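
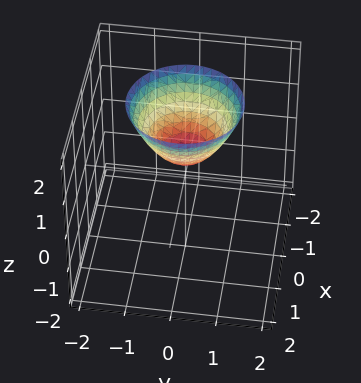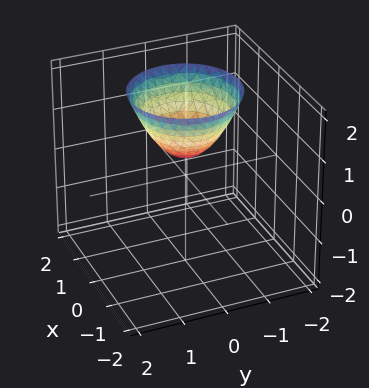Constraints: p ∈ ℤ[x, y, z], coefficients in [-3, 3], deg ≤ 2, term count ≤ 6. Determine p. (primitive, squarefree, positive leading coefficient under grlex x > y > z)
2*x^2 + 2*y^2 - 2*z + 1

1. The degree is 2 — no degree-1 surface has this shape.
2. By symmetry, every cross-section ⟂ z is a circle, so x, y appear only via x² + y².
3. Observable constraints: the surface avoids every integer y-axis point in the box; it misses every integer gridline on the x-axis.
4. Matching integer coefficients to the picture gives p.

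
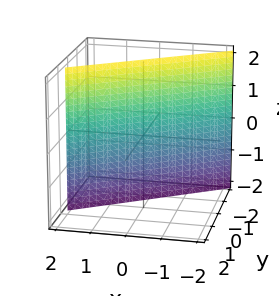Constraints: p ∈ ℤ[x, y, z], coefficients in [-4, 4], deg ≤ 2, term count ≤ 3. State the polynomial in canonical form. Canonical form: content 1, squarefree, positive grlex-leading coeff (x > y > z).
2*x - 3*y - 2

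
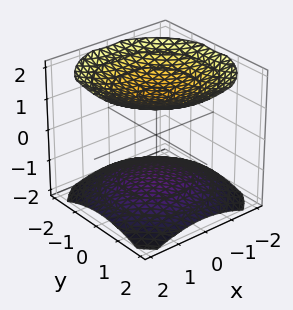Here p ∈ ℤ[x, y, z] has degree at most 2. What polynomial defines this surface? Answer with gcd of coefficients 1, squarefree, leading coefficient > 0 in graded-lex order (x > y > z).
The picture has 2 separate pieces. They look like related sheets of one shape, so recover p as a whole.
deg p = 2. Two sheets facing apart; a quadric.
By symmetry, the surface is invariant under rotation about z: p = q(x² + y², z); it's symmetric under z → −z, forcing even powers of z.
Against the integer gridlines: the surface avoids every integer x-axis point in the box; the surface avoids every integer y-axis point in the box.
Together with the visible shape, these determine p as stated.

x^2 + y^2 - 2*z^2 + 3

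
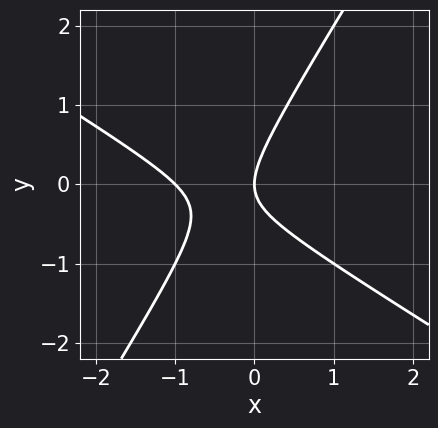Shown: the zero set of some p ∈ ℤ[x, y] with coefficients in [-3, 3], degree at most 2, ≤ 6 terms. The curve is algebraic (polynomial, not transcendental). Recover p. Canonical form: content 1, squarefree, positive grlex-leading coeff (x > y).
x^2 + x*y - y^2 + x

(a) Degree: no degree-1 curve has this shape, so deg p = 2.
(b) From the axis intercepts and sections: among the integer gridlines, it crosses the x-axis at x ∈ {-1, 0}; it crosses the y-axis at the gridline y = 0.
(c) Fitting integer coefficients to these (and the overall shape) gives p.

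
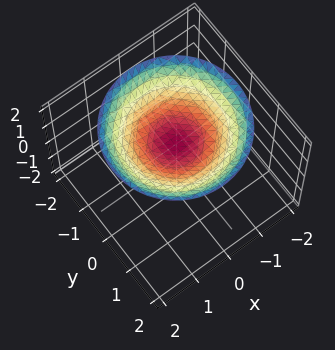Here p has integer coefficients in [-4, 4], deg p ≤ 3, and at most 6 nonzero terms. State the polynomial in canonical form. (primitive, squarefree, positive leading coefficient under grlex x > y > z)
First, the degree is 2 — no degree-1 surface has this shape.
Next, symmetries: rotational symmetry about the z-axis ⇒ p depends on x, y only through x² + y².
Next, checking where it meets the axes: it crosses the z-axis at the gridline z = 1; the surface avoids every integer y-axis point in the box; a circular section at z = 2 has radius between 1 and 2; the surface avoids every integer x-axis point in the box.
Finally, these observations pin down the coefficients.

x^2 + y^2 - 3*z + 3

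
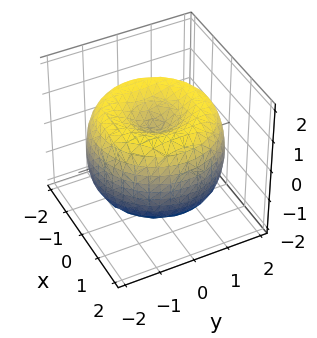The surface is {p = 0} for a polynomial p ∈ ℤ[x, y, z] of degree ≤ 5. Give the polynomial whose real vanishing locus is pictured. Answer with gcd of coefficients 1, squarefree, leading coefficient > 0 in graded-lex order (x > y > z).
x^4 + 2*x^2*y^2 + y^4 - 3*x^2 - 3*y^2 + 2*z^2 - 1

(a) Degree: the shape is more complex than any degree-3 surface, so deg p = 4.
(b) Symmetries: rotational symmetry about the z-axis ⇒ p depends on x, y only through x² + y².
(c) From the visible intercepts: a circular section at z = 1 has radius between 0 and 1.
(d) The integer polynomial consistent with all of this is the stated p.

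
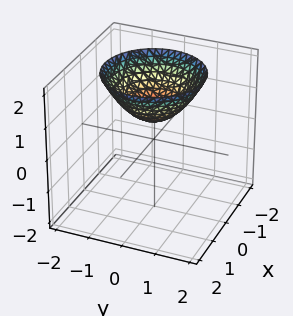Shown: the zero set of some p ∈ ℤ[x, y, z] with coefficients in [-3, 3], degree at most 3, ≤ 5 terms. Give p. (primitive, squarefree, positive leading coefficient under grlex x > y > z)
2*x^2 + 2*y^2 - 3*z + 2

(a) Degree: the shape is more complex than any degree-1 surface, so deg p = 2.
(b) Symmetries: the surface is invariant under rotation about z: p = q(x² + y², z).
(c) Checking where it meets the axes: a circular section at z = 1 has radius between 0 and 1; it misses every integer gridline on the x-axis.
(d) Together with the visible shape, these determine p as stated.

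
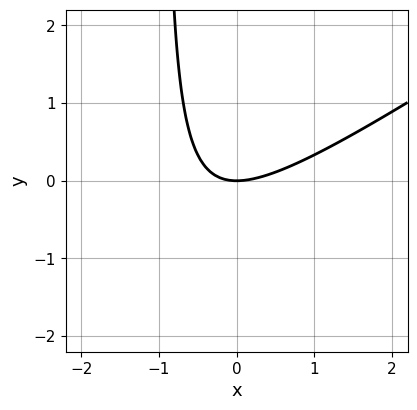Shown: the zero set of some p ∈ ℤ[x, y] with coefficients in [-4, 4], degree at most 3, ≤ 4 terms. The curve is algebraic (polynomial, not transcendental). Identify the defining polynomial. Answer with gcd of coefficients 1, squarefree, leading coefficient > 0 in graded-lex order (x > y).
2*x^2 - 3*x*y - 3*y

First, degree: no degree-1 curve has this shape, so deg p = 2.
Next, reading off the gridlines: it meets the x-axis at x = 0 (among the integer gridlines); one y-axis crossing is at y = 0.
Finally, these observations pin down the coefficients.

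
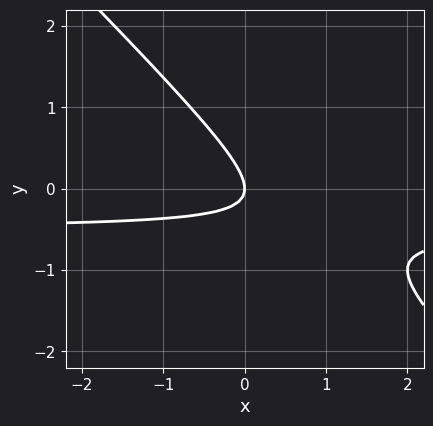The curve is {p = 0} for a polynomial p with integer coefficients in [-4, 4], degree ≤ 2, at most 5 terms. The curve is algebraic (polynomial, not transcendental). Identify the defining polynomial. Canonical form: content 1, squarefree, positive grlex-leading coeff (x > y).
First, degree: no degree-1 curve has this shape, so deg p = 2.
Then, from the axis intercepts and sections: it meets the y-axis at y = 0 (among the integer gridlines); one x-axis crossing is at x = 0.
Finally, together with the visible shape, these determine p as stated.

2*x*y + 2*y^2 + x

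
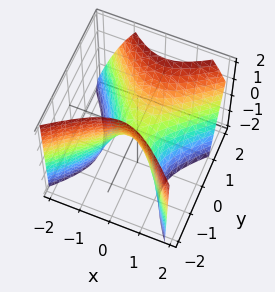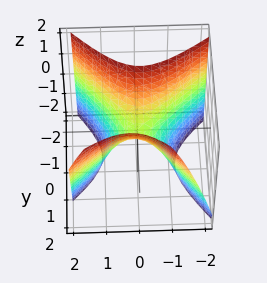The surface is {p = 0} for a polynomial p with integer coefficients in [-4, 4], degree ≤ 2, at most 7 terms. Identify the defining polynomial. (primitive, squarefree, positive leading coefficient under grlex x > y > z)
3*x^2 - x*y - 3*y^2 + y*z + 2*z

1. The degree is 2 — no degree-1 surface has this shape.
2. From the visible intercepts: one y-axis crossing is at y = 0; one x-axis crossing is at x = 0; it meets the z-axis at z = 0 (among the integer gridlines).
3. Solving for integer coefficients yields p as stated.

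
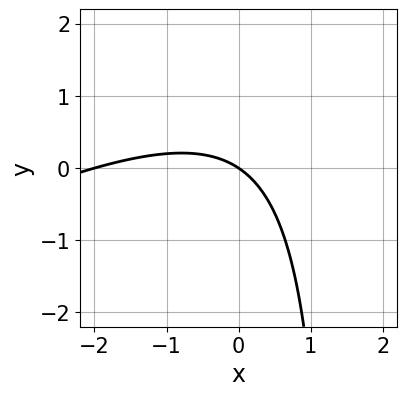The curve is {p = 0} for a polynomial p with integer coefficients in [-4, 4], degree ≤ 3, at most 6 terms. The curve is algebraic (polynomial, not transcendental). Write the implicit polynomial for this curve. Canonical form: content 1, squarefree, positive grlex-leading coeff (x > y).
x^2 - 2*x*y + 2*x + 3*y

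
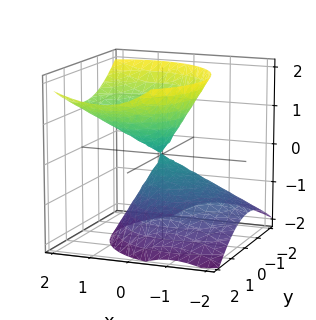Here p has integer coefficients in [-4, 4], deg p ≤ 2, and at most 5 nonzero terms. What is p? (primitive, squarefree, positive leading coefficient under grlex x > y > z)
(a) Degree: a generic line meets the surface in up to 2 points, so deg p = 2.
(b) Checking where it meets the axes: it crosses the z-axis at the gridline z = 0; one x-axis crossing is at x = 0; one y-axis crossing is at y = 0.
(c) These observations pin down the coefficients.

3*x^2 - 3*x*z + 3*y^2 - y*z - 3*z^2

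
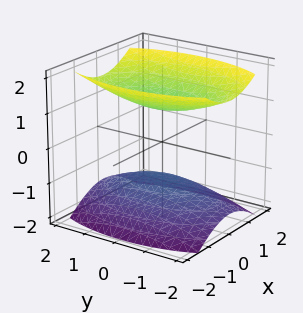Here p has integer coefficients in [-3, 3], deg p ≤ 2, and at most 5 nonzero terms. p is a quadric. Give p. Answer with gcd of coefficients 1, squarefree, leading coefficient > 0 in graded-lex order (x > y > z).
3*x^2 + y^2 - 3*z^2 + 3

I count 2 distinct pieces.
deg p = 2.
Symmetries: the z ↦ −z reflection is a symmetry, so z appears only in even powers; mirror symmetry y ↦ −y ⇒ only even powers of y; mirror symmetry x ↦ −x ⇒ only even powers of x.
Against the integer gridlines: the surface avoids every integer y-axis point in the box; it misses every integer gridline on the x-axis; among the integer gridlines, it crosses the z-axis at z ∈ {-1, 1}.
These observations pin down the coefficients.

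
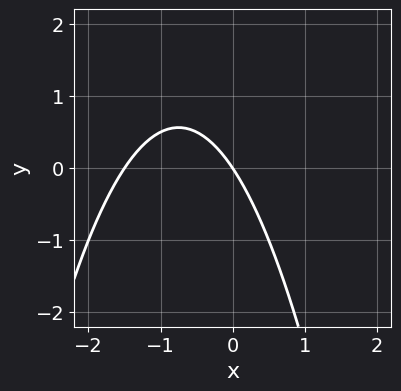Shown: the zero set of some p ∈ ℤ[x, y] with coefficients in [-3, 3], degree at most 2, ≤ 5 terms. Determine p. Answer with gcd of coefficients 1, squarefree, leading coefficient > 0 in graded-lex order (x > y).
2*x^2 + 3*x + 2*y

First, degree: the shape is more complex than any degree-1 curve, so deg p = 2.
Then, from the axis intercepts and sections: it meets the y-axis at y = 0 (among the integer gridlines); one x-axis crossing is at x = 0.
Finally, putting this together gives p.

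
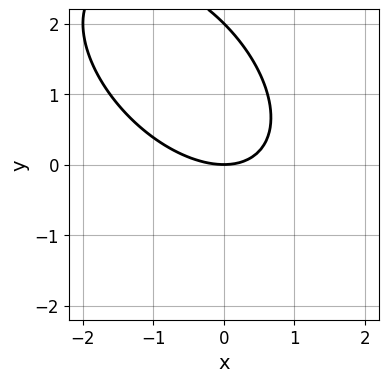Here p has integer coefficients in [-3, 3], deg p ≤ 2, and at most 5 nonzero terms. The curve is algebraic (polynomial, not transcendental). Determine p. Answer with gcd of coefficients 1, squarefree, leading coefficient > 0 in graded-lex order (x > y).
deg p = 2. A generic line meets the curve in up to 2 points.
From the axis intercepts and sections: one x-axis crossing is at x = 0; among the integer gridlines, it crosses the y-axis at y ∈ {0, 2}.
Putting this together gives p.

x^2 + x*y + y^2 - 2*y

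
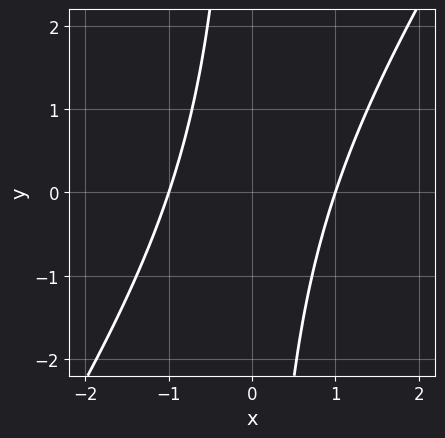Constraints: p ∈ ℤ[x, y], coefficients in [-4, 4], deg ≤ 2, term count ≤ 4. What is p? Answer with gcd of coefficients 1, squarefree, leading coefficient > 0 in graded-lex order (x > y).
(a) Degree: the shape is more complex than any degree-1 curve, so deg p = 2.
(b) Against the integer gridlines: among the integer gridlines, it crosses the x-axis at x ∈ {-1, 1}; it misses every integer gridline on the y-axis.
(c) The integer polynomial consistent with all of this is the stated p.

3*x^2 - 2*x*y - 3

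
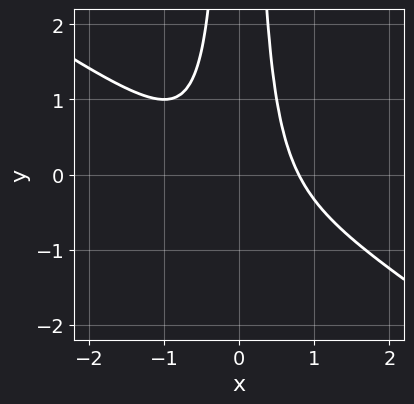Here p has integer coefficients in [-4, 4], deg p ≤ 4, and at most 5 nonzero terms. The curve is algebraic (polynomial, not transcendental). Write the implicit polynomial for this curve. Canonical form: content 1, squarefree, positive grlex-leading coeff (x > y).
2*x^3 + 3*x^2*y - 1

First, deg p = 3. The shape is more complex than any degree-2 curve.
Next, from the axis intercepts and sections: the curve avoids every integer y-axis point in the box.
Finally, putting this together gives p.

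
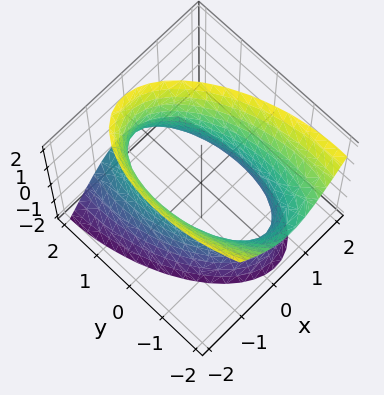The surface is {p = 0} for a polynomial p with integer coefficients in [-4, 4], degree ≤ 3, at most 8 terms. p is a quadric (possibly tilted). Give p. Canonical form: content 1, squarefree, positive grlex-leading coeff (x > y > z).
1. deg p = 2. No degree-1 surface has this shape.
2. Reading off the gridlines: the x-axis gridline crossings are at x ∈ {-1, 1}; no z-intercept at any integer in the box.
3. Matching integer coefficients to the picture gives p.

3*x^2 + x*y + y^2 + y*z - z^2 - 3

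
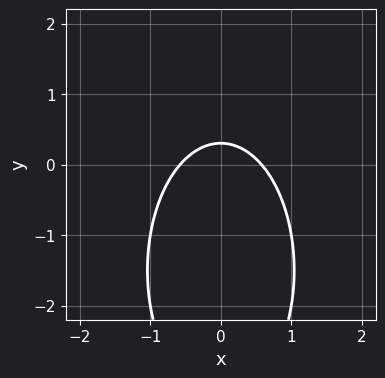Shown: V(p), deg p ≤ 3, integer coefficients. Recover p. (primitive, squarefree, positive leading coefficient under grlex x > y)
First, deg p = 2. A generic line meets the curve in up to 2 points.
Then, symmetries: the x ↦ −x reflection is a symmetry, so x appears only in even powers.
Finally, matching integer coefficients to the picture gives p.

3*x^2 + y^2 + 3*y - 1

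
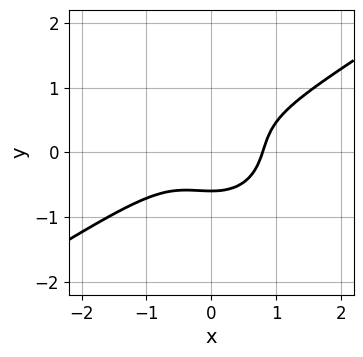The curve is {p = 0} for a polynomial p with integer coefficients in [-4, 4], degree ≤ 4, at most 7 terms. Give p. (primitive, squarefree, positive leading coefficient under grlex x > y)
First, degree: the shape is more complex than any degree-2 curve, so deg p = 3.
Finally, solving for integer coefficients yields p as stated.

2*x^3 - 2*x^2*y - 3*y^3 + y^2 - 1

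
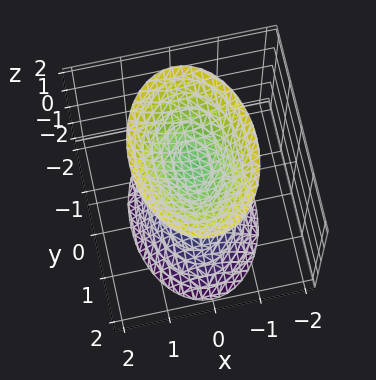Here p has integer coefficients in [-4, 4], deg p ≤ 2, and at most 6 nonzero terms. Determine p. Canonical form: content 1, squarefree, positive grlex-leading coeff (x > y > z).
(a) The picture has 2 separate pieces. They look like related sheets of one shape, so recover p as a whole.
(b) Degree: two sheets facing apart; a quadric, so deg p = 2.
(c) Symmetries: the y ↦ −y reflection is a symmetry, so y appears only in even powers; the z ↦ −z reflection is a symmetry, so z appears only in even powers; it's symmetric under x → −x, forcing even powers of x.
(d) Checking where it meets the axes: among the integer gridlines, it crosses the z-axis at z ∈ {-1, 1}; it misses every integer gridline on the x-axis; no y-intercept at any integer in the box.
(e) These observations pin down the coefficients.

2*x^2 + y^2 - z^2 + 1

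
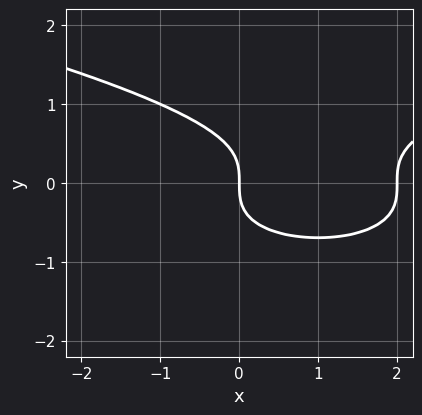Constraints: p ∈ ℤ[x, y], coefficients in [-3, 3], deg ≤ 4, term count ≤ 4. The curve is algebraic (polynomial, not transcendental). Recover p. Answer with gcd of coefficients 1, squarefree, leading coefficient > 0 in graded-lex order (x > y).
3*y^3 - x^2 + 2*x

First, degree: the shape is more complex than any degree-2 curve, so deg p = 3.
Next, from the visible intercepts: one y-axis crossing is at y = 0; the x-axis gridline crossings are at x ∈ {0, 2}.
Finally, the integer polynomial consistent with all of this is the stated p.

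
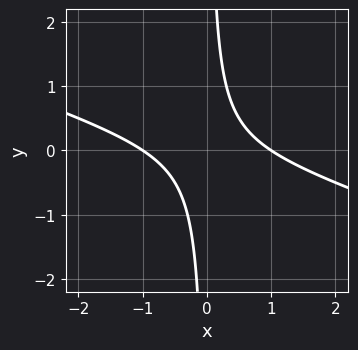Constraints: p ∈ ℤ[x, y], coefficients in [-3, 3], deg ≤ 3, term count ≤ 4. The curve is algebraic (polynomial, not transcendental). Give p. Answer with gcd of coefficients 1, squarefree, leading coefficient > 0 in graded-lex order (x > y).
x^2 + 3*x*y - 1

The degree is 2 — the shape is more complex than any degree-1 curve.
Observable constraints: among the integer gridlines, it crosses the x-axis at x ∈ {-1, 1}; it misses every integer gridline on the y-axis.
Together with the visible shape, these determine p as stated.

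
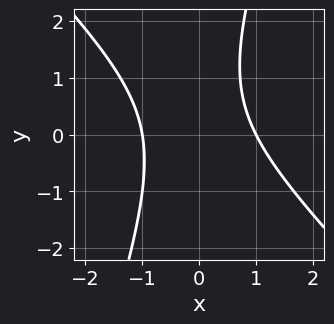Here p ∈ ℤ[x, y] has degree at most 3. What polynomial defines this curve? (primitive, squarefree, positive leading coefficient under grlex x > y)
1. Degree: a generic line meets the curve in up to 2 points, so deg p = 2.
2. From the visible intercepts: the curve avoids every integer y-axis point in the box; the x-axis gridline crossings are at x ∈ {-1, 1}.
3. Together with the visible shape, these determine p as stated.

3*x^2 + 2*x*y - y^2 + y - 3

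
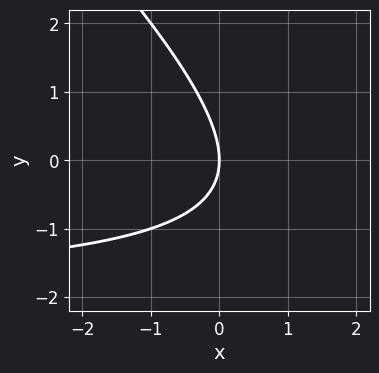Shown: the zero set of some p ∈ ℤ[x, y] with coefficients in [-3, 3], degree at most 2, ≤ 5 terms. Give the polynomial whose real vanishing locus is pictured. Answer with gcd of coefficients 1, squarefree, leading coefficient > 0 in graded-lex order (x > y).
First, the degree is 2 — the shape is more complex than any degree-1 curve.
Next, against the integer gridlines: it crosses the y-axis at the gridline y = 0; one x-axis crossing is at x = 0.
Finally, putting this together gives p.

x*y + y^2 + 2*x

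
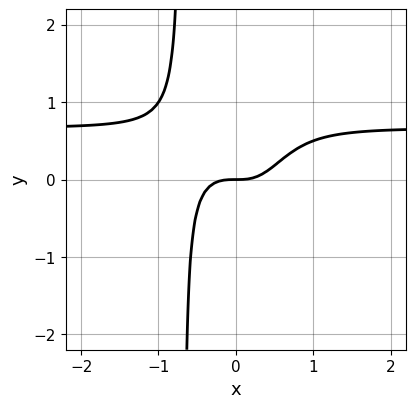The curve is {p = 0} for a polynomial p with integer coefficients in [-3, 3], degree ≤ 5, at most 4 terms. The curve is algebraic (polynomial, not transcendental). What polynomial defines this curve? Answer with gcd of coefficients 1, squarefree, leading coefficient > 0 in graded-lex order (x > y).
(a) deg p = 4. A generic line meets the curve in up to 4 points.
(b) Against the integer gridlines: it meets the x-axis at x = 0 (among the integer gridlines); it crosses the y-axis at the gridline y = 0.
(c) The integer polynomial consistent with all of this is the stated p.

3*x^3*y - 2*x^3 + y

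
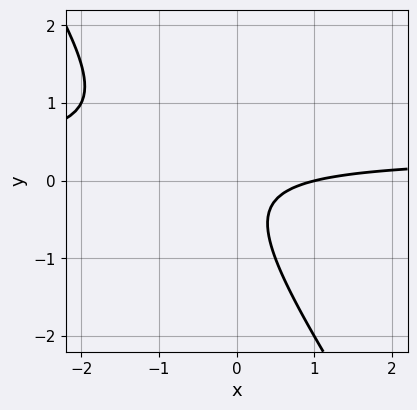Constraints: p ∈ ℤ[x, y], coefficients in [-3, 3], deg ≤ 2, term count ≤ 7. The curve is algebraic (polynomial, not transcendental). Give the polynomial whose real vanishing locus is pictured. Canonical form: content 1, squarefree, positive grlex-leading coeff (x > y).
(a) Degree: the shape is more complex than any degree-1 curve, so deg p = 2.
(b) Reading off the gridlines: it meets the x-axis at x = 1 (among the integer gridlines); it misses every integer gridline on the y-axis.
(c) Together with the visible shape, these determine p as stated.

3*x*y + 2*y^2 - x + y + 1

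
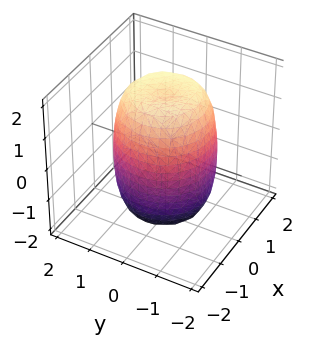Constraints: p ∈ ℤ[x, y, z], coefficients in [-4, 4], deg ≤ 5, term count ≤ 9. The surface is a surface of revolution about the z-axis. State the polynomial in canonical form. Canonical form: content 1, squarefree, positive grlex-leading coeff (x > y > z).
2*x^4 + 4*x^2*y^2 + 2*y^4 - 2*x^2 - 2*y^2 + z^2 - 3

Degree: a generic line meets the surface in up to 4 points, so deg p = 4.
Symmetries: every cross-section ⟂ z is a circle, so x, y appear only via x² + y².
Against the integer gridlines: a circular section at z = 0 has radius between 1 and 2.
Fitting integer coefficients to these (and the overall shape) gives p.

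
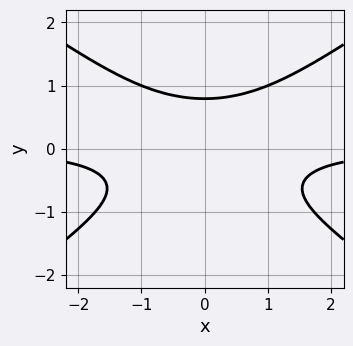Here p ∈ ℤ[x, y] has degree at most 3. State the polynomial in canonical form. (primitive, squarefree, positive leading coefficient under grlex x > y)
x^2*y - 2*y^3 + 1

1. deg p = 3. No degree-2 curve has this shape.
2. Symmetries: it's symmetric under x → −x, forcing even powers of x.
3. Observable constraints: the curve avoids every integer x-axis point in the box.
4. Putting this together gives p.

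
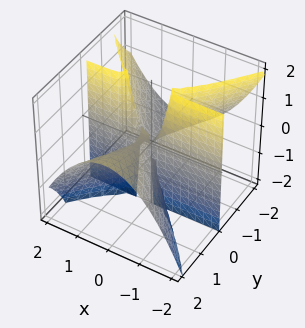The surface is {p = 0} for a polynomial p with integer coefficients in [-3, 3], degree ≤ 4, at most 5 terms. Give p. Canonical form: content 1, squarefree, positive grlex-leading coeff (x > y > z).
1. Degree: no degree-2 surface has this shape, so deg p = 3.
2. From the axis intercepts and sections: it crosses the y-axis at the gridline y = 0; the visible x-axis segment lies entirely on the surface.
3. Matching integer coefficients to the picture gives p.

3*x^2*y - y^3 + 3*y^2*z - x*y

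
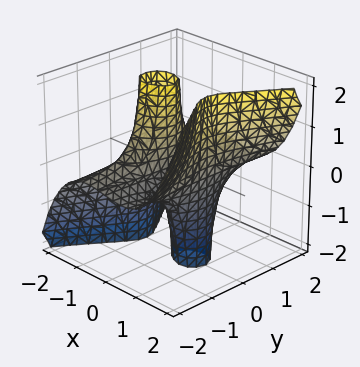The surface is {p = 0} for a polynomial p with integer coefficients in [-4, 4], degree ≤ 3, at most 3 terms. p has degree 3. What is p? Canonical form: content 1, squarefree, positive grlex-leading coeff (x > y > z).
Degree: no degree-2 surface has this shape, so deg p = 3.
Checking where it meets the axes: the visible z-axis segment lies entirely on the surface; the x-axis gridline crossings are at x ∈ {-1, 0, 1}; every point of the y-axis in the box is on the surface.
Fitting integer coefficients to these (and the overall shape) gives p.

x^3 - y^2*z - x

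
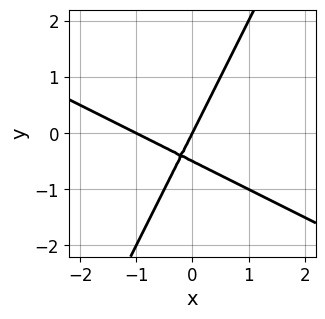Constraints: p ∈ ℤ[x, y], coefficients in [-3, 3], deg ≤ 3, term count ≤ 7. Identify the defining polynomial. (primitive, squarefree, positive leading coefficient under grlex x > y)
2*x^2 + 3*x*y - 2*y^2 + 2*x - y

1. Degree: the shape is more complex than any degree-1 curve, so deg p = 2.
2. Reading off the gridlines: it meets the y-axis at y = 0 (among the integer gridlines); the x-axis gridline crossings are at x ∈ {-1, 0}.
3. Matching integer coefficients to the picture gives p.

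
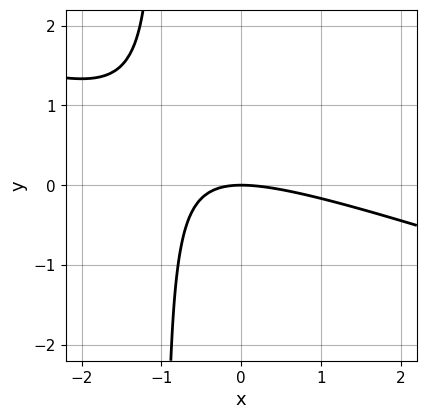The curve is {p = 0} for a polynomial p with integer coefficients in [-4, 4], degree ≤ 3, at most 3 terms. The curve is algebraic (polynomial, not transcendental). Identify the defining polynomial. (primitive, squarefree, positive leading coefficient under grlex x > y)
(a) deg p = 2. The shape is more complex than any degree-1 curve.
(b) Against the integer gridlines: one y-axis crossing is at y = 0; it crosses the x-axis at the gridline x = 0.
(c) The integer polynomial consistent with all of this is the stated p.

x^2 + 3*x*y + 3*y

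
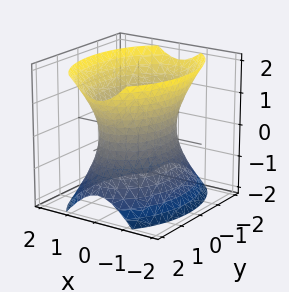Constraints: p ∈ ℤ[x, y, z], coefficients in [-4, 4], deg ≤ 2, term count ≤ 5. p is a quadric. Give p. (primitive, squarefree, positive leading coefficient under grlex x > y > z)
2*x^2 + y^2 - z^2 - 2

Degree: an hourglass — one-sheet hyperboloid; a quadric, so deg p = 2.
Symmetries: the y ↦ −y reflection is a symmetry, so y appears only in even powers; it's symmetric under x → −x, forcing even powers of x; the z ↦ −z reflection is a symmetry, so z appears only in even powers.
Reading off the gridlines: the x-axis gridline crossings are at x ∈ {-1, 1}; no z-intercept at any integer in the box.
The integer polynomial consistent with all of this is the stated p.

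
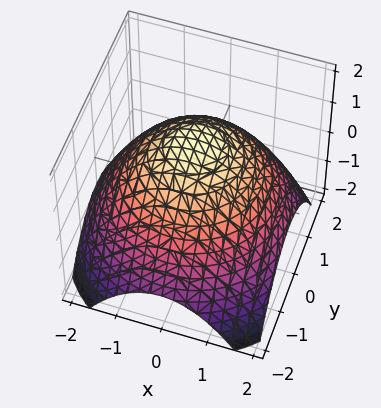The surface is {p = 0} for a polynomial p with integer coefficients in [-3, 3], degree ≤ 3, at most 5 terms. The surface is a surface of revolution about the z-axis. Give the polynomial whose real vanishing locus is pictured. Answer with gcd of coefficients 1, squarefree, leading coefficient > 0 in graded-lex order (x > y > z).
x^2 + y^2 + 2*z - 3

Degree: the shape is more complex than any degree-1 surface, so deg p = 2.
Symmetries: the z-axis is an axis of rotation, so x and y enter only as x² + y².
Reading off the gridlines: a circular section at z = 1 has radius exactly 1.
Assembling these constraints gives the stated polynomial.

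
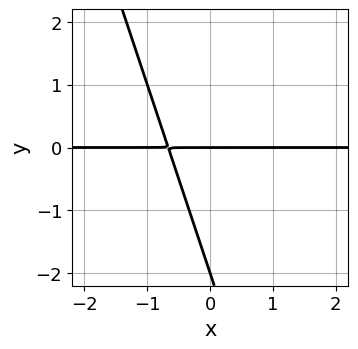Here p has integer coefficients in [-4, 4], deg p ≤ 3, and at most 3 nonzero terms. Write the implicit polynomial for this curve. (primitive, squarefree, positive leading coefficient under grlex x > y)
3*x*y + y^2 + 2*y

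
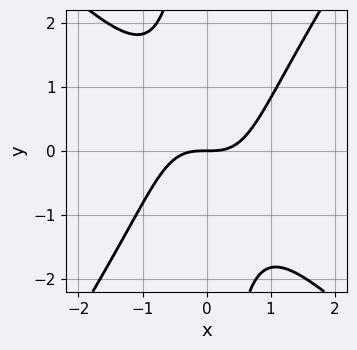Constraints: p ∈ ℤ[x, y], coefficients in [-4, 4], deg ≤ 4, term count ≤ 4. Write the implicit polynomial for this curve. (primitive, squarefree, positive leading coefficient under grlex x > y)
3*x^3 + x^2*y - 2*x*y^2 - 3*y

The degree is 3 — the shape is more complex than any degree-2 curve.
From the axis intercepts and sections: one x-axis crossing is at x = 0; it crosses the y-axis at the gridline y = 0.
Solving for integer coefficients yields p as stated.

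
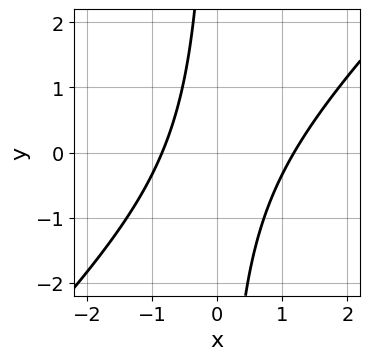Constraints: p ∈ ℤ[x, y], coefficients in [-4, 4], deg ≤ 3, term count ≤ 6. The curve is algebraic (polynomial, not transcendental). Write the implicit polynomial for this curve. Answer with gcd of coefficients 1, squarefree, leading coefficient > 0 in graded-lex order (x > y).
3*x^2 - 3*x*y - x - 3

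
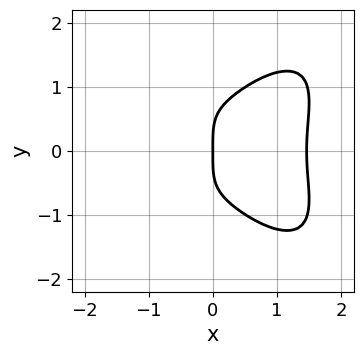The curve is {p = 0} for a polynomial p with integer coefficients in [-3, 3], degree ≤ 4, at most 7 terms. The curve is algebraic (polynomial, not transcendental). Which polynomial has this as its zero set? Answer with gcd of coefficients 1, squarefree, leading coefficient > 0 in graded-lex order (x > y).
First, the degree is 4 — a generic line meets the curve in up to 4 points.
Then, symmetries: mirror symmetry y ↦ −y ⇒ only even powers of y.
Next, against the integer gridlines: one y-axis crossing is at y = 0; it meets the x-axis at x = 0 (among the integer gridlines).
Finally, putting this together gives p.

3*x^4 - x^2*y^2 + 2*y^4 - 3*x^3 - 3*x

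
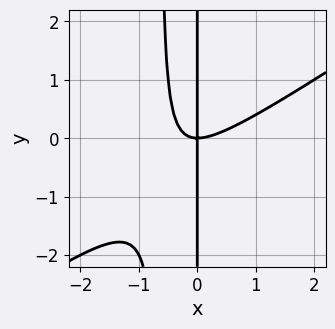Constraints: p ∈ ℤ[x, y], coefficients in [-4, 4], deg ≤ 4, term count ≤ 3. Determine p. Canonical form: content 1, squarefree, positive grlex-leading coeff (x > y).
First, degree: a generic line meets the curve in up to 3 points, so deg p = 3.
Next, from the axis intercepts and sections: every point of the y-axis in the box is on the curve; one x-axis crossing is at x = 0.
Finally, the integer polynomial consistent with all of this is the stated p.

2*x^3 - 3*x^2*y - 2*x*y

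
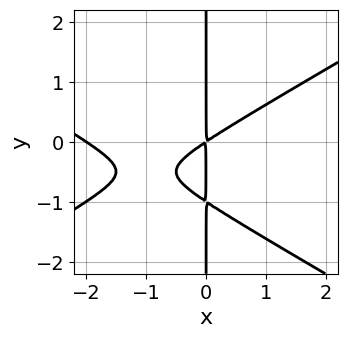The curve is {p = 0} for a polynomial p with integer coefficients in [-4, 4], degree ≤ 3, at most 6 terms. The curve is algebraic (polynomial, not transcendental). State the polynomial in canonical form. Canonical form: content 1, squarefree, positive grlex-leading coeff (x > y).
1. The degree is 3 — a generic line meets the curve in up to 3 points.
2. From the axis intercepts and sections: it crosses the x-axis at the gridline x = -2; the visible y-axis segment lies entirely on the curve.
3. Together with the visible shape, these determine p as stated.

x^3 - 3*x*y^2 + 2*x^2 - 3*x*y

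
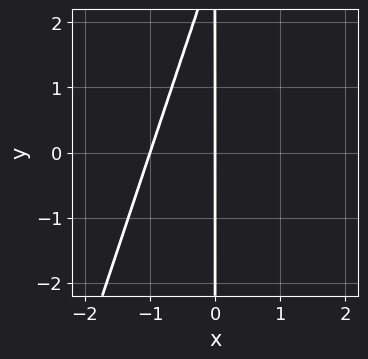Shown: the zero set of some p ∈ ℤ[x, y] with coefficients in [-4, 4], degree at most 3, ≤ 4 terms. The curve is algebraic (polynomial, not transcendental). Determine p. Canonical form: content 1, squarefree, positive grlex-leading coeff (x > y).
First, degree: no degree-1 curve has this shape, so deg p = 2.
Then, reading off the gridlines: every point of the y-axis in the box is on the curve; the x-axis gridline crossings are at x ∈ {-1, 0}.
Finally, together with the visible shape, these determine p as stated.

3*x^2 - x*y + 3*x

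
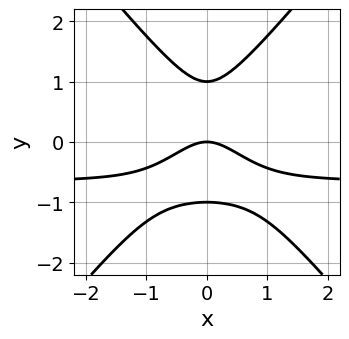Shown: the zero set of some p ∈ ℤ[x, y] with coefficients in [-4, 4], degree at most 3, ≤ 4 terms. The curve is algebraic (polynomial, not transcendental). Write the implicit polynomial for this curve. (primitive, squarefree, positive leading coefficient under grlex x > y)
3*x^2*y - 2*y^3 + 2*x^2 + 2*y

(a) Degree: the shape is more complex than any degree-2 curve, so deg p = 3.
(b) Symmetries: the x ↦ −x reflection is a symmetry, so x appears only in even powers.
(c) From the axis intercepts and sections: it crosses the x-axis at the gridline x = 0; among the integer gridlines, it crosses the y-axis at y ∈ {-1, 0, 1}.
(d) Putting this together gives p.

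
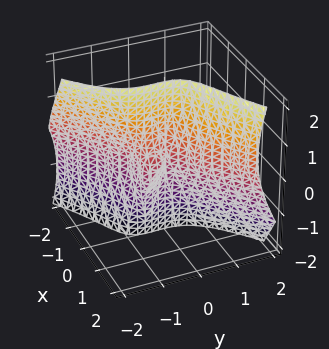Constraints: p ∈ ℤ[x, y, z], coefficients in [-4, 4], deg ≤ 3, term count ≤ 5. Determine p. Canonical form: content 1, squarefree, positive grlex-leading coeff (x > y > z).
1. The degree is 3 — no degree-2 surface has this shape.
2. Observable constraints: it meets the x-axis at x = 0 (among the integer gridlines); every point of the z-axis in the box is on the surface; it meets the y-axis at y = 0 (among the integer gridlines).
3. The integer polynomial consistent with all of this is the stated p.

2*x^3 - 2*x*y*z + 2*x*z^2 - 3*y^3 - 2*y^2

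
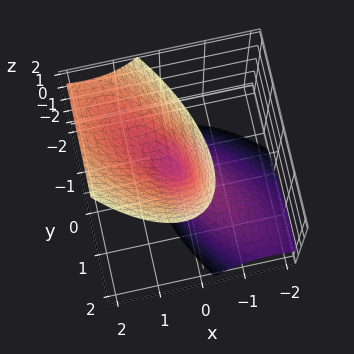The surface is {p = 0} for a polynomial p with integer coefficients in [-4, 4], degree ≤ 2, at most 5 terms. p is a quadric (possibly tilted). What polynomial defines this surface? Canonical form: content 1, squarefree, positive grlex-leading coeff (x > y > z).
3*x^2 + 3*x*y - 3*x*z + 2*y^2 - z^2

1. The picture has 2 separate pieces. Treating them together as one polynomial.
2. deg p = 2. The shape is more complex than any degree-1 surface.
3. From the axis intercepts and sections: it crosses the x-axis at the gridline x = 0; one z-axis crossing is at z = 0; it crosses the y-axis at the gridline y = 0.
4. The integer polynomial consistent with all of this is the stated p.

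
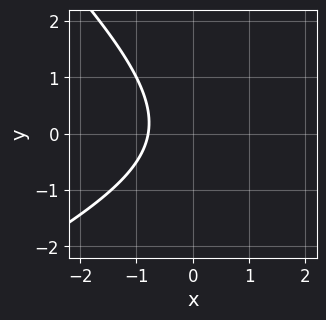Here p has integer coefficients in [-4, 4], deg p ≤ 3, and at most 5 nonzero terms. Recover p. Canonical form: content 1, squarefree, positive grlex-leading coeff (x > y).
x^2 - x*y - 2*y^2 - 3*x - 3

1. Degree: no degree-1 curve has this shape, so deg p = 2.
2. Against the integer gridlines: it misses every integer gridline on the y-axis.
3. Putting this together gives p.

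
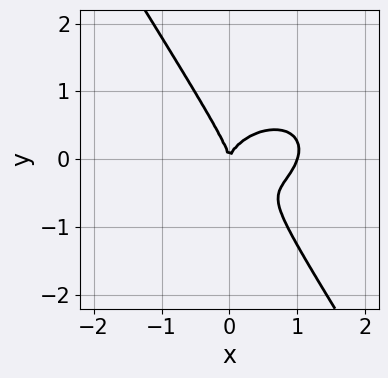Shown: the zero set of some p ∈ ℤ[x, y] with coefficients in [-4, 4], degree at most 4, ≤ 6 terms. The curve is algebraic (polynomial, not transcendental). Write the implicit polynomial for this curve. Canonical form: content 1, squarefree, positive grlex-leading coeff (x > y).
The degree is 3 — the shape is more complex than any degree-2 curve.
Reading off the gridlines: among the integer gridlines, it crosses the x-axis at x ∈ {0, 1}; it crosses the y-axis at the gridline y = 0.
Solving for integer coefficients yields p as stated.

3*x^3 - x^2*y + 3*x*y^2 + 3*y^3 - 3*x^2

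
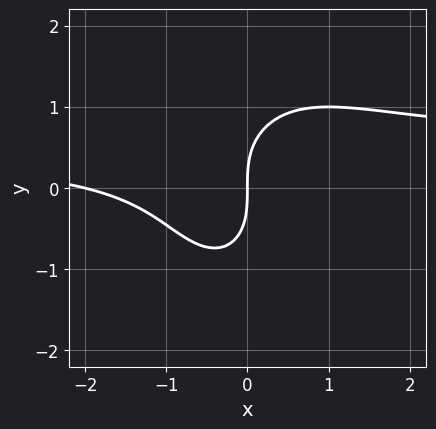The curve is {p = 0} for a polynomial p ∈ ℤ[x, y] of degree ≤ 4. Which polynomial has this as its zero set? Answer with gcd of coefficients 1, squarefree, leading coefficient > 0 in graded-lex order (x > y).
2*x^2*y + y^3 - x^2 - 2*x

First, degree: the shape is more complex than any degree-2 curve, so deg p = 3.
Then, against the integer gridlines: it crosses the y-axis at the gridline y = 0; among the integer gridlines, it crosses the x-axis at x ∈ {-2, 0}.
Finally, these observations pin down the coefficients.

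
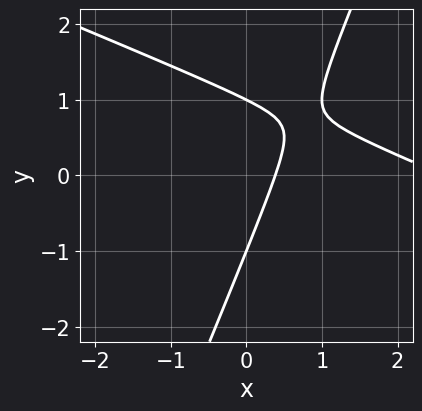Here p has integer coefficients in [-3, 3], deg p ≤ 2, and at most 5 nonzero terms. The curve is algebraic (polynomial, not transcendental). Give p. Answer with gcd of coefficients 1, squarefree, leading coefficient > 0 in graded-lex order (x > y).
x^2 + 2*x*y - y^2 - 3*x + 1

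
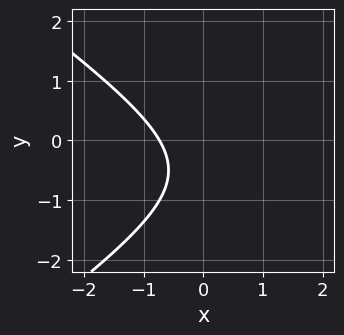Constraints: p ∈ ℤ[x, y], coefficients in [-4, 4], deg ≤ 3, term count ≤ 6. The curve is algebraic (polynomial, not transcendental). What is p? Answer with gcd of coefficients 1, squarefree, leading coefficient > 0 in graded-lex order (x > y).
x^2 - 2*y^2 - 2*x - 2*y - 2

1. The degree is 2 — the shape is more complex than any degree-1 curve.
2. Checking where it meets the axes: the curve avoids every integer y-axis point in the box.
3. The integer polynomial consistent with all of this is the stated p.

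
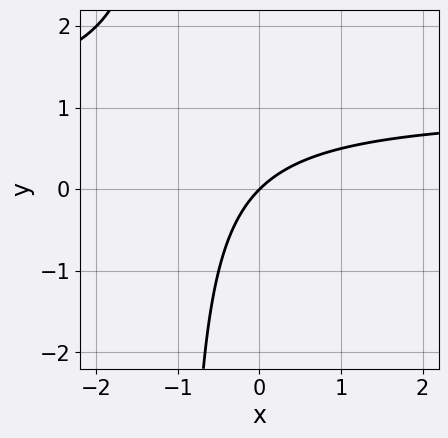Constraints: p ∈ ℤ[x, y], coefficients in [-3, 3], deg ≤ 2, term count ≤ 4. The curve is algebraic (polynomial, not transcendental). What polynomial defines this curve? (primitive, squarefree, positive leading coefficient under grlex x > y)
1. deg p = 2. The shape is more complex than any degree-1 curve.
2. Checking where it meets the axes: one x-axis crossing is at x = 0; one y-axis crossing is at y = 0.
3. Solving for integer coefficients yields p as stated.

x*y - x + y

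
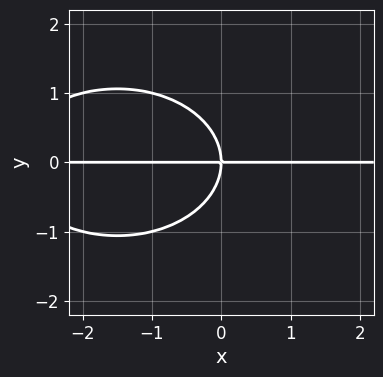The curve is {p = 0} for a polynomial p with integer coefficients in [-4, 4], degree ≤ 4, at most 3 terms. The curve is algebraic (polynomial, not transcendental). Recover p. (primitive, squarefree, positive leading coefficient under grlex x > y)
1. deg p = 3. No degree-2 curve has this shape.
2. Reading off the gridlines: one y-axis crossing is at y = 0; the visible x-axis segment lies entirely on the curve.
3. Fitting integer coefficients to these (and the overall shape) gives p.

x^2*y + 2*y^3 + 3*x*y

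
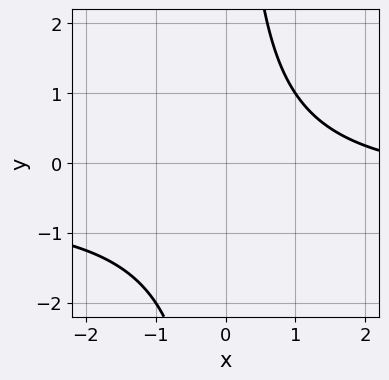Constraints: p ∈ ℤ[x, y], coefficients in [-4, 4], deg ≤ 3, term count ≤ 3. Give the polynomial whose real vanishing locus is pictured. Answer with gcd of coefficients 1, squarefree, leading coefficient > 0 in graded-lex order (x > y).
2*x*y + x - 3

First, deg p = 2.
Next, checking where it meets the axes: no y-intercept at any integer in the box; it misses every integer gridline on the x-axis.
Finally, assembling these constraints gives the stated polynomial.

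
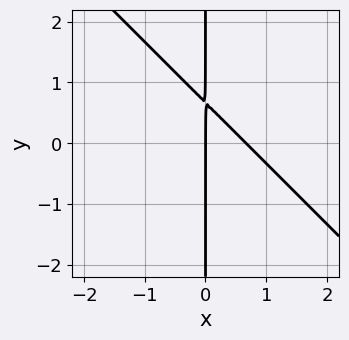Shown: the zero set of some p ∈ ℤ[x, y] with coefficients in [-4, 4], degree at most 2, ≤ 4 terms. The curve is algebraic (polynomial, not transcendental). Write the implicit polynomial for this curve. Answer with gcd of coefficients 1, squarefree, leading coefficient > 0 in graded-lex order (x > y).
(a) Degree: a generic line meets the curve in up to 2 points, so deg p = 2.
(b) From the visible intercepts: every point of the y-axis in the box is on the curve; it crosses the x-axis at the gridline x = 0.
(c) Putting this together gives p.

3*x^2 + 3*x*y - 2*x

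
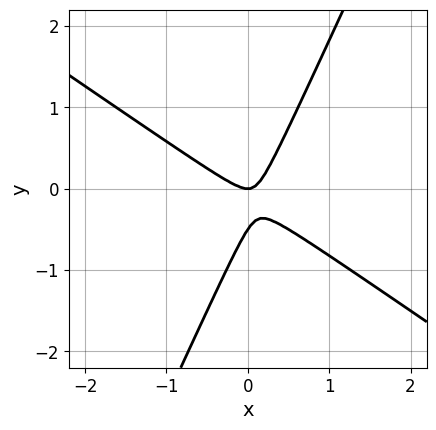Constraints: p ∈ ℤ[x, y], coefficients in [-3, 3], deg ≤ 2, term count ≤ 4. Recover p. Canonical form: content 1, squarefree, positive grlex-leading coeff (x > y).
First, degree: the shape is more complex than any degree-1 curve, so deg p = 2.
Then, reading off the gridlines: one y-axis crossing is at y = 0; it meets the x-axis at x = 0 (among the integer gridlines).
Finally, solving for integer coefficients yields p as stated.

3*x^2 + 3*x*y - 2*y^2 - y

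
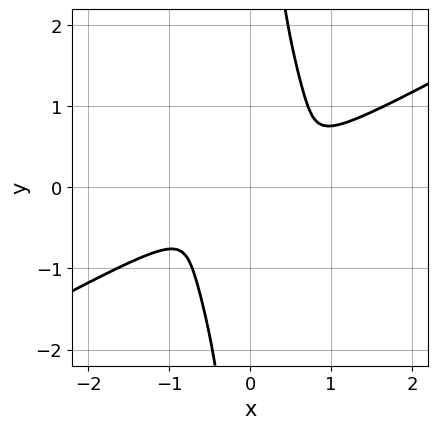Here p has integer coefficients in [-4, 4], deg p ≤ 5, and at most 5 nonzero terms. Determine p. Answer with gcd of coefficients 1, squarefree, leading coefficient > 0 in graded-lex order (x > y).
2*x^4 - 3*x^3*y - 2*x*y^3 + 2*y^2

First, degree: the shape is more complex than any degree-3 curve, so deg p = 4.
Finally, solving for integer coefficients yields p as stated.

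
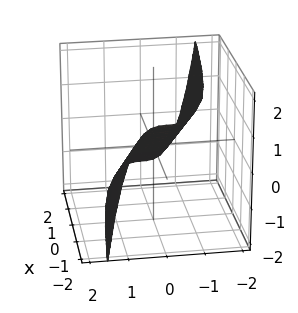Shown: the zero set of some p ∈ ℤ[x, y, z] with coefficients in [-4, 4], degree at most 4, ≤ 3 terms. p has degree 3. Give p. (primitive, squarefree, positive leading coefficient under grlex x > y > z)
3*y^3 + 2*x + 3*z

First, deg p = 3. A generic line meets the surface in up to 3 points.
Next, from the axis intercepts and sections: one x-axis crossing is at x = 0; one z-axis crossing is at z = 0; one y-axis crossing is at y = 0.
Finally, solving for integer coefficients yields p as stated.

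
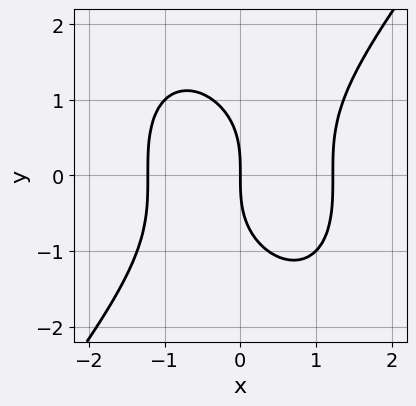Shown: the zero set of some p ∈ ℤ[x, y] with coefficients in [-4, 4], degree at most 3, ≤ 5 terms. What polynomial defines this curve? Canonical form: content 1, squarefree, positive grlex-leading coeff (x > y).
2*x^3 - y^3 - 3*x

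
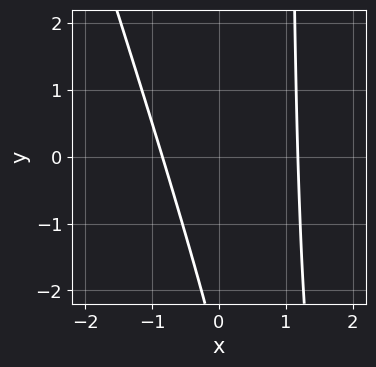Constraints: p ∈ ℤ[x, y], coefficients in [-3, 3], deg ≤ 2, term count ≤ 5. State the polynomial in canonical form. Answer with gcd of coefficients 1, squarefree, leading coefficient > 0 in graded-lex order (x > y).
3*x^2 + x*y - x - y - 3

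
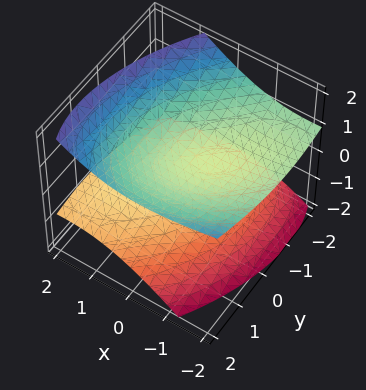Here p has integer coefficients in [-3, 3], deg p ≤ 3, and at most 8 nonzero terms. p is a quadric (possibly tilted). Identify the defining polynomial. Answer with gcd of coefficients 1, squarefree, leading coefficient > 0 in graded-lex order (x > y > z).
x^2 - x*y + 2*x*z + y^2 - 3*z^2 + 1

1. I count 2 distinct pieces. Treating them together as one polynomial.
2. Degree: the shape is more complex than any degree-1 surface, so deg p = 2.
3. Against the integer gridlines: the surface avoids every integer y-axis point in the box; no x-intercept at any integer in the box.
4. These observations pin down the coefficients.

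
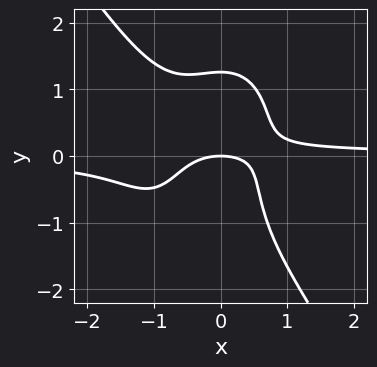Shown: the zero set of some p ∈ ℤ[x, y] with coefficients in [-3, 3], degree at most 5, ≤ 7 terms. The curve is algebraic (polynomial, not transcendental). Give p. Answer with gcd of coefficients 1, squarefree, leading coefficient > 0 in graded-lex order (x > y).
Degree: the shape is more complex than any degree-3 curve, so deg p = 4.
Checking where it meets the axes: it meets the x-axis at x = 0 (among the integer gridlines); one y-axis crossing is at y = 0.
Together with the visible shape, these determine p as stated.

3*x^3*y + y^4 + 3*x^2*y - x^2 - 2*y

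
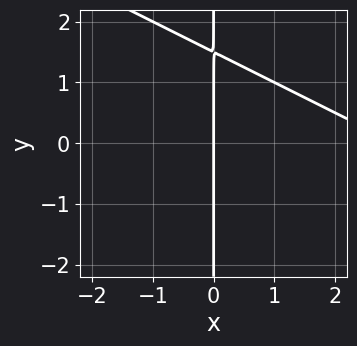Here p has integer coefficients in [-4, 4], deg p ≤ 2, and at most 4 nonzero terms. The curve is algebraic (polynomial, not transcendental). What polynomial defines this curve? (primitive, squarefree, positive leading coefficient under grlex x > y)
1. Degree: the shape is more complex than any degree-1 curve, so deg p = 2.
2. From the visible intercepts: the visible y-axis segment lies entirely on the curve; it crosses the x-axis at the gridline x = 0.
3. Fitting integer coefficients to these (and the overall shape) gives p.

x^2 + 2*x*y - 3*x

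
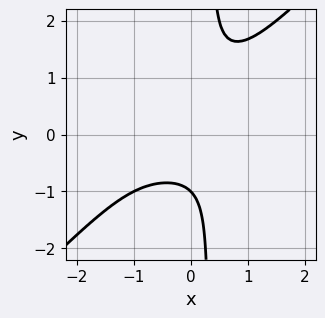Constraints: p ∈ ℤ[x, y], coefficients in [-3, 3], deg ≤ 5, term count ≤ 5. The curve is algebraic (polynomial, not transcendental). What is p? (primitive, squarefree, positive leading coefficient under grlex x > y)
3*x^2*y^2 - 3*x*y^3 + y^3 + 1

deg p = 4. No degree-3 curve has this shape.
Reading off the gridlines: it crosses the y-axis at the gridline y = -1; no x-intercept at any integer in the box.
Assembling these constraints gives the stated polynomial.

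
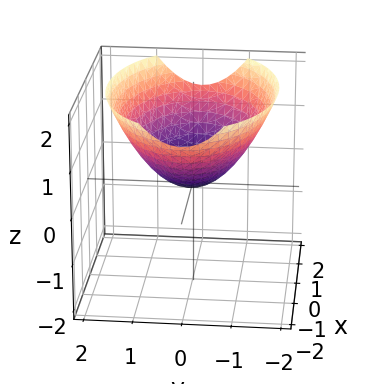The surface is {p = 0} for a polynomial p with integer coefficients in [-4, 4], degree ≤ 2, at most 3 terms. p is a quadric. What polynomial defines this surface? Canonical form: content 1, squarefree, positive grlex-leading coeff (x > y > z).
x^2 + 2*y^2 - 3*z

Degree: a paraboloid; a quadric, so deg p = 2.
Symmetries: mirror symmetry y ↦ −y ⇒ only even powers of y; the x ↦ −x reflection is a symmetry, so x appears only in even powers.
Against the integer gridlines: one y-axis crossing is at y = 0; it crosses the x-axis at the gridline x = 0.
Matching integer coefficients to the picture gives p.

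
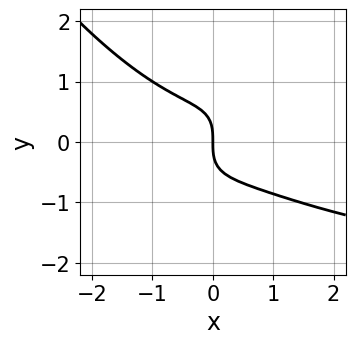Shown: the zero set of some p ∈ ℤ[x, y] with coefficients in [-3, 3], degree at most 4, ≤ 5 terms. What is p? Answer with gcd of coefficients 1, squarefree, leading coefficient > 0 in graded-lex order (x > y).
x^3*y + 2*x^3 - 3*x*y^2 + 3*y^3 + 3*x

(a) The degree is 4 — the shape is more complex than any degree-3 curve.
(b) Observable constraints: it crosses the y-axis at the gridline y = 0; it crosses the x-axis at the gridline x = 0.
(c) These observations pin down the coefficients.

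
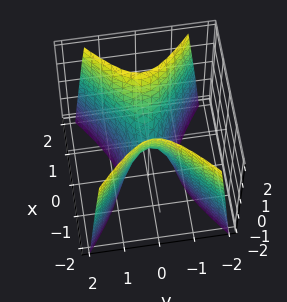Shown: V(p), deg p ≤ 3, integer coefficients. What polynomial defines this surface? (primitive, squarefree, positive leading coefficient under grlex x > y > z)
2*x^2 - 3*y^2 - z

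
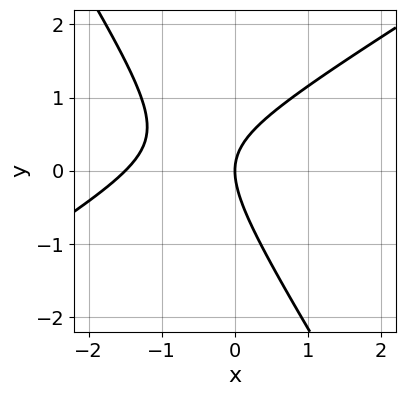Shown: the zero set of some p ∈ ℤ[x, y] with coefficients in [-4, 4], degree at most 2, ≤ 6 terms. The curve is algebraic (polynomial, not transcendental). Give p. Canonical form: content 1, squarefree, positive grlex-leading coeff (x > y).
2*x^2 - 2*x*y - 2*y^2 + 3*x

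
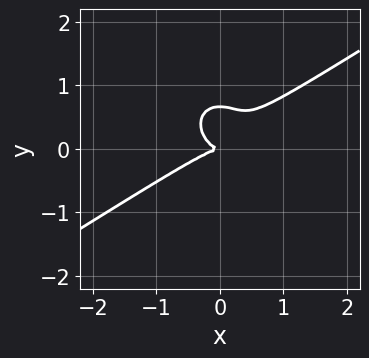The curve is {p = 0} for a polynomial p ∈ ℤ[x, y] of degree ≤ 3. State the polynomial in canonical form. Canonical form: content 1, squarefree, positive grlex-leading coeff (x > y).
(a) deg p = 3. The shape is more complex than any degree-2 curve.
(b) From the visible intercepts: it crosses the y-axis at the gridline y = 0; it meets the x-axis at x = 0 (among the integer gridlines).
(c) Assembling these constraints gives the stated polynomial.

2*x^3 - 2*x^2*y - 3*y^3 + 2*y^2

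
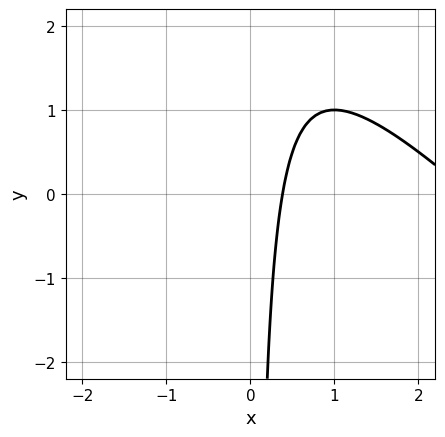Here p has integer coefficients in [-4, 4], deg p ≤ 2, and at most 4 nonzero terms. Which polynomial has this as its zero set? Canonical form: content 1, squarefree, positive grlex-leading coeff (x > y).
1. The degree is 2 — a generic line meets the curve in up to 2 points.
2. From the visible intercepts: it misses every integer gridline on the y-axis.
3. Assembling these constraints gives the stated polynomial.

x^2 + x*y - 3*x + 1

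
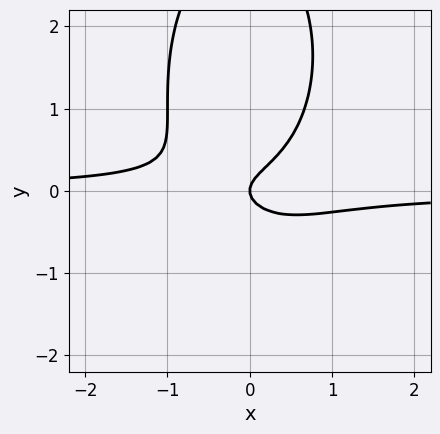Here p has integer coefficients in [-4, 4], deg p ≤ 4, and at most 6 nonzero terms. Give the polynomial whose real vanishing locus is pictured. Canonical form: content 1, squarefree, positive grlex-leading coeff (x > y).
3*x^2*y + y^3 - 3*y^2 + x

(a) The degree is 3 — no degree-2 curve has this shape.
(b) Reading off the gridlines: it meets the x-axis at x = 0 (among the integer gridlines); it meets the y-axis at y = 0 (among the integer gridlines).
(c) Putting this together gives p.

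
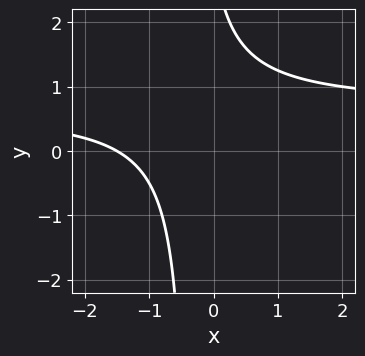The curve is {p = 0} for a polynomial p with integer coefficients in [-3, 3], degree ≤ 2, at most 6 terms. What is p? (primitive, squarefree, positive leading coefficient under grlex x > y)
First, degree: the shape is more complex than any degree-1 curve, so deg p = 2.
Then, checking where it meets the axes: it misses every integer gridline on the y-axis.
Finally, fitting integer coefficients to these (and the overall shape) gives p.

3*x*y - 2*x + y - 3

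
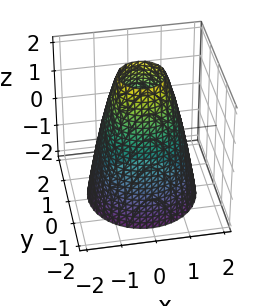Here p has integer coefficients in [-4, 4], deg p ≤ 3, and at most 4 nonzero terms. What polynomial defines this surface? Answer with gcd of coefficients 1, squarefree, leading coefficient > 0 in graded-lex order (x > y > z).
2*x^2 + 2*y^2 + z - 3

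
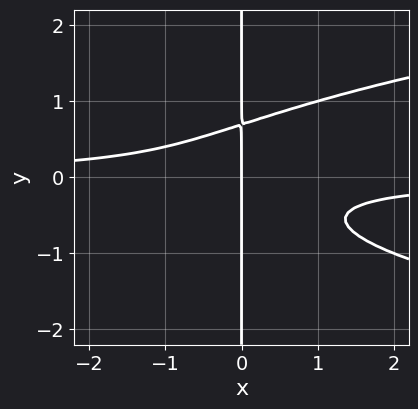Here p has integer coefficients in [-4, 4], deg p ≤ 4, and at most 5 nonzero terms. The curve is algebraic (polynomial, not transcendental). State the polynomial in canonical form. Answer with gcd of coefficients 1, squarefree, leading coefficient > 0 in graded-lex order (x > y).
First, the degree is 4 — a generic line meets the curve in up to 4 points.
Then, from the axis intercepts and sections: the visible y-axis segment lies entirely on the curve; it meets the x-axis at x = 0 (among the integer gridlines).
Finally, putting this together gives p.

3*x*y^3 - 2*x^2*y - x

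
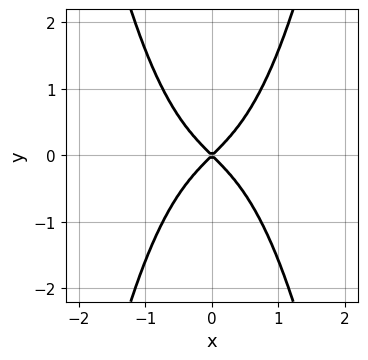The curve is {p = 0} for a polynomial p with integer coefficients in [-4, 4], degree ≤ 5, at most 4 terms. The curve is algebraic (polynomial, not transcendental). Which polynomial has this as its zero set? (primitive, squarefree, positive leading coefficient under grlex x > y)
Degree: the shape is more complex than any degree-3 curve, so deg p = 4.
Symmetries: the y ↦ −y reflection is a symmetry, so y appears only in even powers; the x ↦ −x reflection is a symmetry, so x appears only in even powers.
From the visible intercepts: one x-axis crossing is at x = 0; it meets the y-axis at y = 0 (among the integer gridlines).
Together with the visible shape, these determine p as stated.

3*x^4 + 2*x^2 - 2*y^2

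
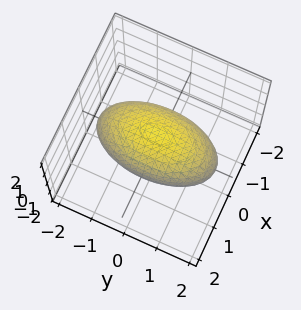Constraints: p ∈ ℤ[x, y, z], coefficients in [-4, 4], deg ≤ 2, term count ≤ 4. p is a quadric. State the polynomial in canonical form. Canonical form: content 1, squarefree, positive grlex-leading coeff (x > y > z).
3*x^2 + y^2 + 3*z^2 - 3

1. The degree is 2 — bounded and convex; a quadric.
2. Symmetries: mirror symmetry x ↦ −x ⇒ only even powers of x; the z ↦ −z reflection is a symmetry, so z appears only in even powers; the y ↦ −y reflection is a symmetry, so y appears only in even powers.
3. Observable constraints: the z-axis gridline crossings are at z ∈ {-1, 1}; among the integer gridlines, it crosses the x-axis at x ∈ {-1, 1}.
4. These observations pin down the coefficients.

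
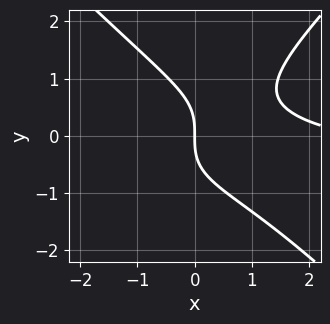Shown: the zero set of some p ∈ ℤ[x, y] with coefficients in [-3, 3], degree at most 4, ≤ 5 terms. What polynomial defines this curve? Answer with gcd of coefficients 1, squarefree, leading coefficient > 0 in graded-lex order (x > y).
2*x^2*y - 2*y^3 + x^2 - 3*x

First, the degree is 3 — the shape is more complex than any degree-2 curve.
Next, checking where it meets the axes: it meets the x-axis at x = 0 (among the integer gridlines); one y-axis crossing is at y = 0.
Finally, assembling these constraints gives the stated polynomial.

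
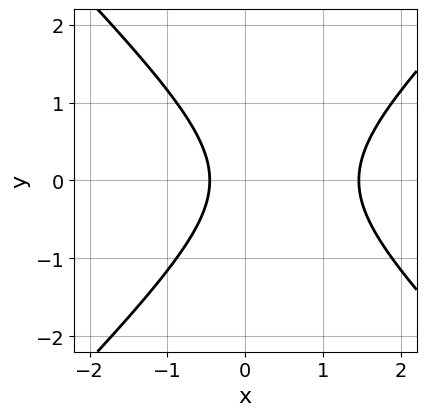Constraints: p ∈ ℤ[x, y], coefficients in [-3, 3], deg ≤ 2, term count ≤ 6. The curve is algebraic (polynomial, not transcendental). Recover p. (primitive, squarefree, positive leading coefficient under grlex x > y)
3*x^2 - 3*y^2 - 3*x - 2

1. deg p = 2. No degree-1 curve has this shape.
2. Symmetries: the y ↦ −y reflection is a symmetry, so y appears only in even powers.
3. From the visible intercepts: it misses every integer gridline on the y-axis.
4. The integer polynomial consistent with all of this is the stated p.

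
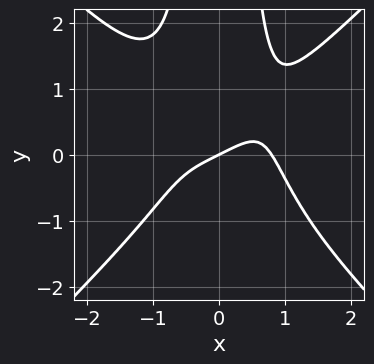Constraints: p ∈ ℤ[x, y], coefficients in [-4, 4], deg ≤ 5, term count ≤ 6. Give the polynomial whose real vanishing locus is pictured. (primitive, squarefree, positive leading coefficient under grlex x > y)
2*x^4 - 2*x^2*y^2 - x + 2*y

(a) The degree is 4 — the shape is more complex than any degree-3 curve.
(b) Against the integer gridlines: it meets the y-axis at y = 0 (among the integer gridlines); it meets the x-axis at x = 0 (among the integer gridlines).
(c) Fitting integer coefficients to these (and the overall shape) gives p.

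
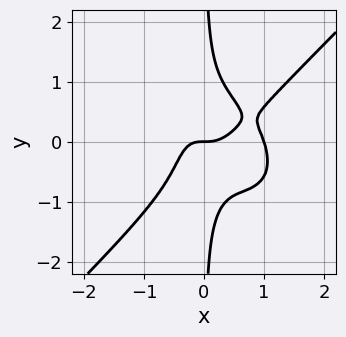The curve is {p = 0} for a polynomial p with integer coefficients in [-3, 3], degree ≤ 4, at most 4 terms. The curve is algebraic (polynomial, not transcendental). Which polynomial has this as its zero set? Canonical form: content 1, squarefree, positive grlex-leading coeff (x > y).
First, degree: no degree-3 curve has this shape, so deg p = 4.
Then, reading off the gridlines: among the integer gridlines, it crosses the x-axis at x ∈ {0, 1}; it meets the y-axis at y = 0 (among the integer gridlines).
Finally, together with the visible shape, these determine p as stated.

3*x^4 - 3*x*y^3 - 3*x^3 + y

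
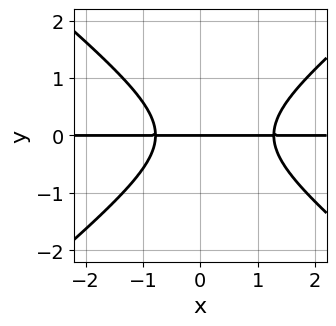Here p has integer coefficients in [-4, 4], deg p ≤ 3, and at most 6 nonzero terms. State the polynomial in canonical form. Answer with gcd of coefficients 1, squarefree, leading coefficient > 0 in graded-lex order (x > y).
1. The degree is 3 — the shape is more complex than any degree-2 curve.
2. From the visible intercepts: the visible x-axis segment lies entirely on the curve; it meets the y-axis at y = 0 (among the integer gridlines).
3. These observations pin down the coefficients.

2*x^2*y - 3*y^3 - x*y - 2*y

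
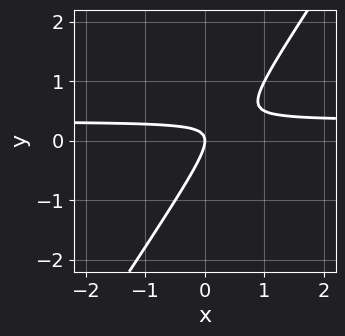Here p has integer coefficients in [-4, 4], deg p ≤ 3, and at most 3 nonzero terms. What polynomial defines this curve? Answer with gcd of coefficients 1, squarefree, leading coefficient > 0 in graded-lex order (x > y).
3*x*y - 2*y^2 - x

deg p = 2.
Observable constraints: it crosses the x-axis at the gridline x = 0; it crosses the y-axis at the gridline y = 0.
Fitting integer coefficients to these (and the overall shape) gives p.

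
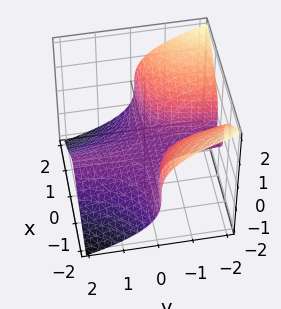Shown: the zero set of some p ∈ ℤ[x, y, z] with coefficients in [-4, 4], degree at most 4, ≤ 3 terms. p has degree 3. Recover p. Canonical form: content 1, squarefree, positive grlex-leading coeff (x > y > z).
1. Degree: no degree-2 surface has this shape, so deg p = 3.
2. From the visible intercepts: no x-intercept at any integer in the box; it misses every integer gridline on the y-axis.
3. Solving for integer coefficients yields p as stated.

3*x^2*y + 3*z^3 + 1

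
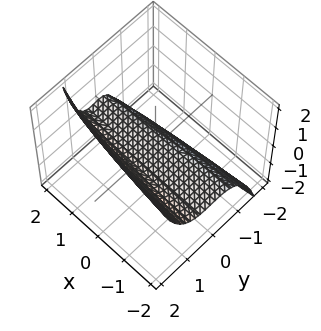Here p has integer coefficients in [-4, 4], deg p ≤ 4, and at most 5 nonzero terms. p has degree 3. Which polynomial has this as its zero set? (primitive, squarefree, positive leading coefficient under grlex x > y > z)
2*y^3 + x*z - y^2 - 3*z

1. Degree: no degree-2 surface has this shape, so deg p = 3.
2. Observable constraints: one z-axis crossing is at z = 0; one y-axis crossing is at y = 0; the visible x-axis segment lies entirely on the surface.
3. These observations pin down the coefficients.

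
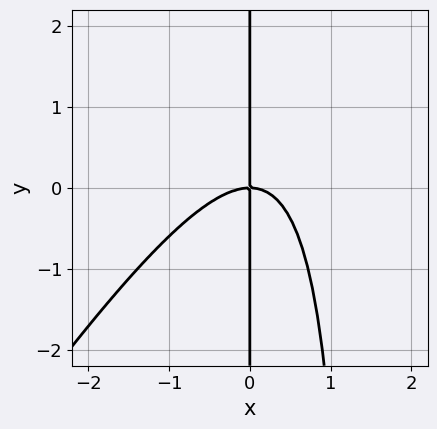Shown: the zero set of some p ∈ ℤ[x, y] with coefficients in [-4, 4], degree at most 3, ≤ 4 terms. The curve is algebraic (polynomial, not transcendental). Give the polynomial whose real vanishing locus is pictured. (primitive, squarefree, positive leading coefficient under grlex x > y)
deg p = 3. A generic line meets the curve in up to 3 points.
Against the integer gridlines: it crosses the x-axis at the gridline x = 0; the visible y-axis segment lies entirely on the curve.
Putting this together gives p.

3*x^3 - 2*x^2*y + 3*x*y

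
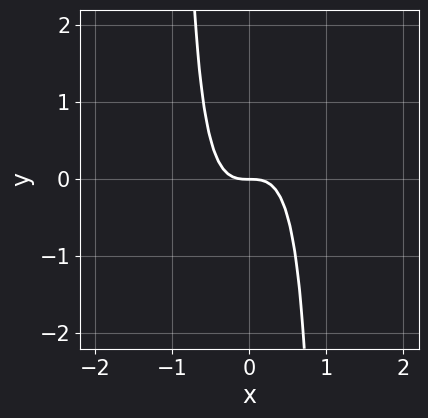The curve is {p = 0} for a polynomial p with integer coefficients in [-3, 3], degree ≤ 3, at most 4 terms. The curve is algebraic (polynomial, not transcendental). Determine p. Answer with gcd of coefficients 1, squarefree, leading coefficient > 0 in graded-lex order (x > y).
First, deg p = 3. A generic line meets the curve in up to 3 points.
Then, checking where it meets the axes: it meets the y-axis at y = 0 (among the integer gridlines); one x-axis crossing is at x = 0.
Finally, these observations pin down the coefficients.

3*x^3 - x^2*y + y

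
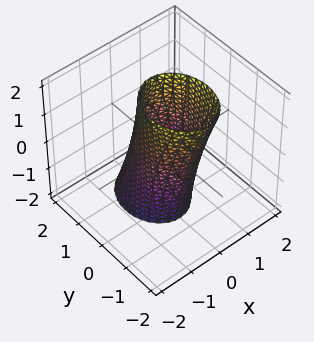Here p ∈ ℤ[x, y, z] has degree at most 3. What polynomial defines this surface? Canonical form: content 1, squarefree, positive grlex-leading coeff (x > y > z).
(a) Degree: no degree-1 surface has this shape, so deg p = 2.
(b) Observable constraints: the y-axis gridline crossings are at y ∈ {-1, 1}; the surface avoids every integer z-axis point in the box.
(c) Fitting integer coefficients to these (and the overall shape) gives p.

3*x^2 + 2*y^2 + y*z - 2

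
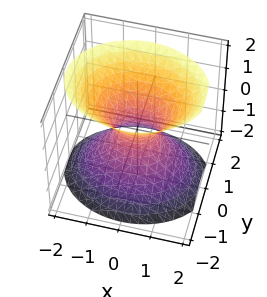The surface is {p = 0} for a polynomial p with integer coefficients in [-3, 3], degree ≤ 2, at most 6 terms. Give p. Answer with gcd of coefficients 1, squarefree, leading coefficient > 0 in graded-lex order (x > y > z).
2*x^2 + 3*y^2 - 2*z^2 - 1

(a) deg p = 2.
(b) Symmetries: mirror symmetry x ↦ −x ⇒ only even powers of x; mirror symmetry z ↦ −z ⇒ only even powers of z; it's symmetric under y → −y, forcing even powers of y.
(c) Checking where it meets the axes: it misses every integer gridline on the z-axis.
(d) Matching integer coefficients to the picture gives p.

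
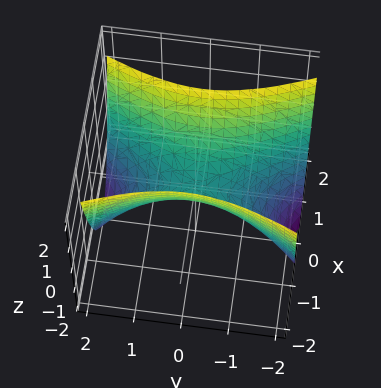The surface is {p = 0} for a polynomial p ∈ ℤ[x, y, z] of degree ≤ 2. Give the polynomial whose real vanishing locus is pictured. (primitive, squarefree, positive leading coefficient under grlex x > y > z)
3*x^2 - y^2 - 2*z

First, degree: a saddle surface; a quadric, so deg p = 2.
Then, symmetries: the x ↦ −x reflection is a symmetry, so x appears only in even powers; mirror symmetry y ↦ −y ⇒ only even powers of y.
Next, from the visible intercepts: it meets the y-axis at y = 0 (among the integer gridlines); it meets the z-axis at z = 0 (among the integer gridlines); one x-axis crossing is at x = 0.
Finally, solving for integer coefficients yields p as stated.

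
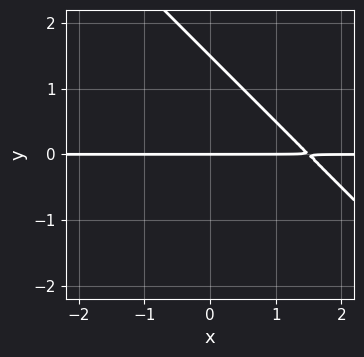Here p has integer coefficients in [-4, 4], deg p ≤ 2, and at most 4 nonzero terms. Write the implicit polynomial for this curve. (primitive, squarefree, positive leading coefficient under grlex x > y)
Degree: the shape is more complex than any degree-1 curve, so deg p = 2.
Observable constraints: every point of the x-axis in the box is on the curve; one y-axis crossing is at y = 0.
These observations pin down the coefficients.

2*x*y + 2*y^2 - 3*y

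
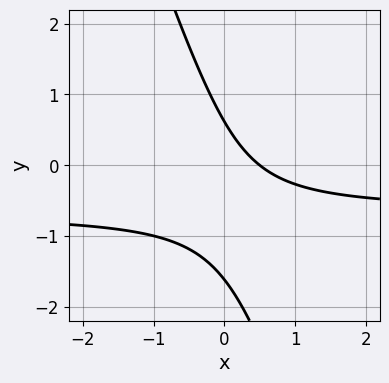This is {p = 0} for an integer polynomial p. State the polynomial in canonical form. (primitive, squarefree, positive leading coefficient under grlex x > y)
First, the degree is 2 — a generic line meets the curve in up to 2 points.
Finally, solving for integer coefficients yields p as stated.

3*x*y + y^2 + 2*x + y - 1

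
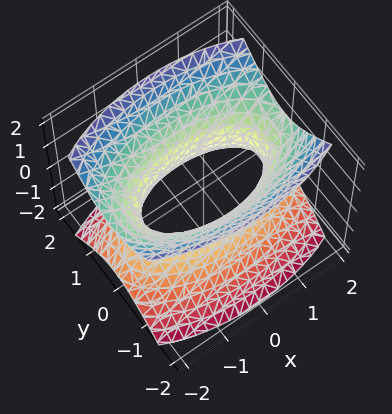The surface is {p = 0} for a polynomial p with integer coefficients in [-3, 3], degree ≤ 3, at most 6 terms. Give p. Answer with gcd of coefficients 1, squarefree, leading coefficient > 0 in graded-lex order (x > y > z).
x^2 + 3*y^2 - 2*z^2 - 2

First, the degree is 2 — one connected sheet with a waist; a quadric.
Next, symmetries: it's symmetric under z → −z, forcing even powers of z; mirror symmetry y ↦ −y ⇒ only even powers of y; mirror symmetry x ↦ −x ⇒ only even powers of x.
Then, observable constraints: the surface avoids every integer z-axis point in the box.
Finally, these observations pin down the coefficients.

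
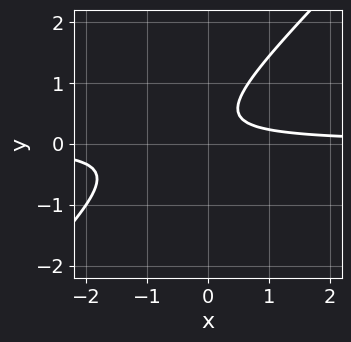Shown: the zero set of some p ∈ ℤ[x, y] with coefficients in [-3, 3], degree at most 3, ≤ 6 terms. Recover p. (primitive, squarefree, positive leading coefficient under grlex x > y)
3*x*y - 3*y^2 + 2*y - 1

First, degree: no degree-1 curve has this shape, so deg p = 2.
Next, checking where it meets the axes: no y-intercept at any integer in the box; the curve avoids every integer x-axis point in the box.
Finally, these observations pin down the coefficients.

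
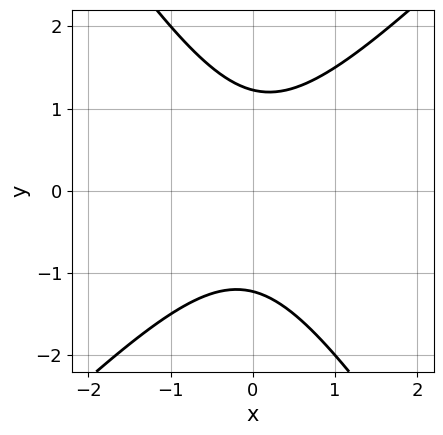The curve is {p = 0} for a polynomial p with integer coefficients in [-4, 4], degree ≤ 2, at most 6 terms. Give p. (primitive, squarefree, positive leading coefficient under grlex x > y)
3*x^2 - x*y - 2*y^2 + 3

First, deg p = 2.
Next, from the visible intercepts: the curve avoids every integer x-axis point in the box.
Finally, the integer polynomial consistent with all of this is the stated p.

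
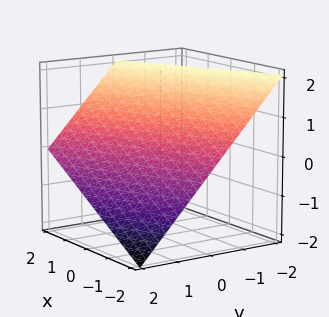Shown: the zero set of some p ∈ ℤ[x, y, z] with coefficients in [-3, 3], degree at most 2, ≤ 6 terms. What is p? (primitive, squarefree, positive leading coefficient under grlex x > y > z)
(a) deg p = 1. Every cross-section is a straight line — this is a plane.
(b) Against the integer gridlines: one y-axis crossing is at y = 1; it crosses the z-axis at the gridline z = 1; it crosses the x-axis at the gridline x = -2.
(c) Putting this together gives p.

x - 2*y - 2*z + 2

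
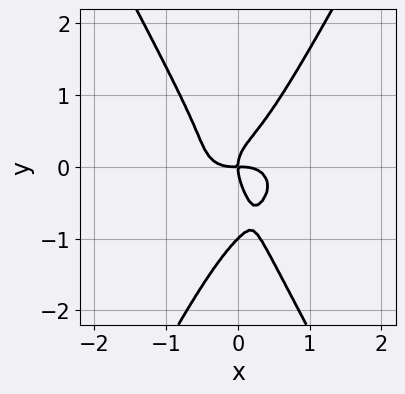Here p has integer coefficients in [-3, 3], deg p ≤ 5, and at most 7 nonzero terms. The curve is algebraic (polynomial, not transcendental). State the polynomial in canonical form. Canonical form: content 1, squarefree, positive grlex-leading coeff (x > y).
1. Degree: the shape is more complex than any degree-3 curve, so deg p = 4.
2. From the axis intercepts and sections: the y-axis gridline crossings are at y ∈ {-1, 0}; it meets the x-axis at x = 0 (among the integer gridlines).
3. Assembling these constraints gives the stated polynomial.

2*x^4 + 3*x^2*y^2 - y^4 - y^3 + x*y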